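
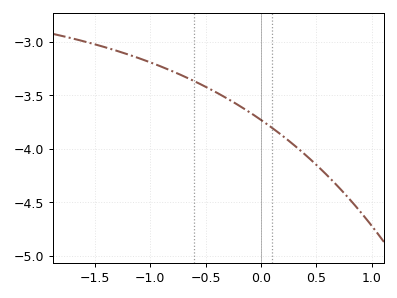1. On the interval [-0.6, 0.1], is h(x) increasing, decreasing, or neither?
decreasing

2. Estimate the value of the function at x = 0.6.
-4.25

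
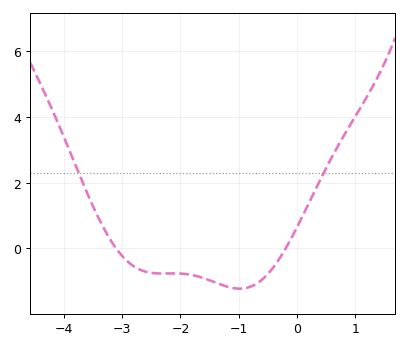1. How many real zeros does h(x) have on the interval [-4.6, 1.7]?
2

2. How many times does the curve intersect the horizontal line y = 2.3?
2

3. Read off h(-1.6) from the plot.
-1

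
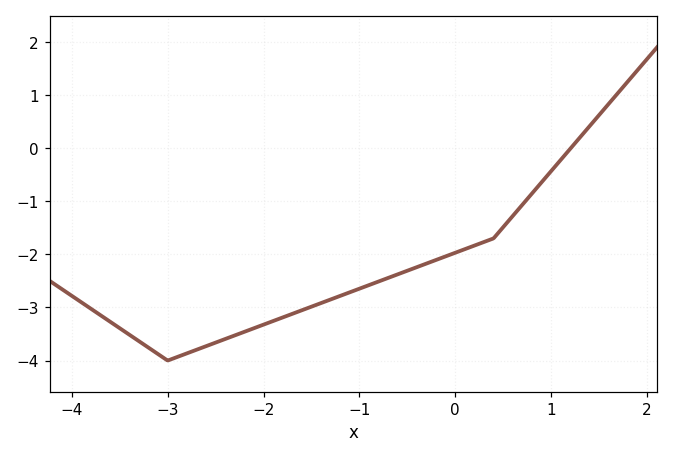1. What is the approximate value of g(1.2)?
0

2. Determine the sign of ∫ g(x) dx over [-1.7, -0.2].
negative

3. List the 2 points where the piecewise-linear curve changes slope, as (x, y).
(-3, -4); (0.4, -1.7)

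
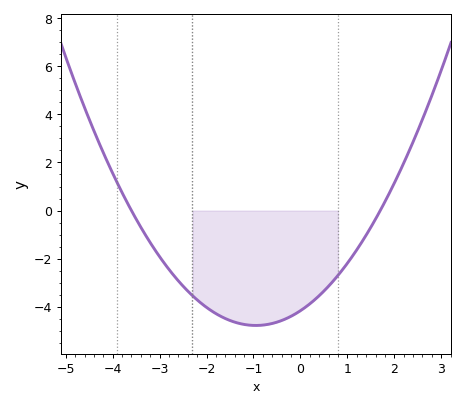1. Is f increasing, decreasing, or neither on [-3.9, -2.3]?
decreasing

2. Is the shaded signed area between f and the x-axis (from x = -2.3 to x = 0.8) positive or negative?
negative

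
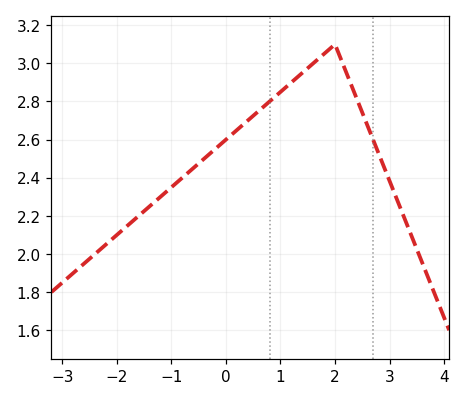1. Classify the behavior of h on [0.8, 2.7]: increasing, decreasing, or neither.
neither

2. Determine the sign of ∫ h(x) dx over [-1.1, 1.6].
positive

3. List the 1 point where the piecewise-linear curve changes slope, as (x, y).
(2, 3.1)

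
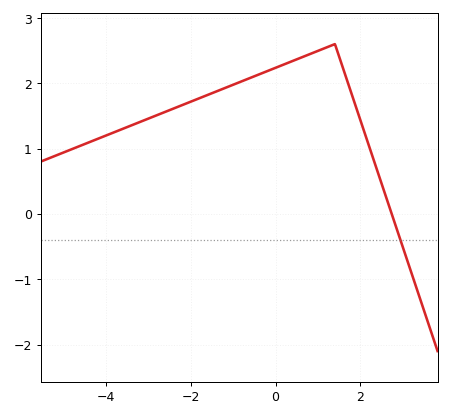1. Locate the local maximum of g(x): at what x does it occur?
1.4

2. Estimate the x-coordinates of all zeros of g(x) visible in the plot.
2.74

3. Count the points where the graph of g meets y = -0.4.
1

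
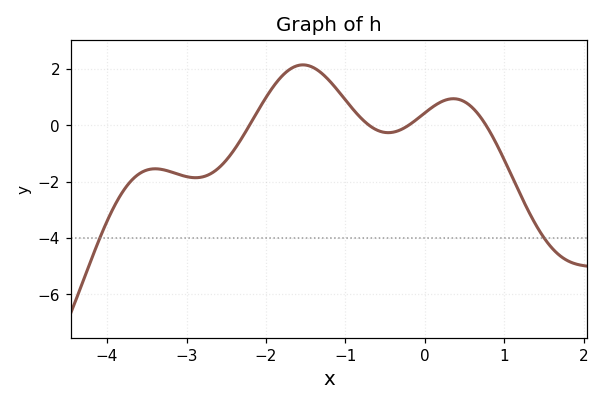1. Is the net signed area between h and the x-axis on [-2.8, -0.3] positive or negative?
positive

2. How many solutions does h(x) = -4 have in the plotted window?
2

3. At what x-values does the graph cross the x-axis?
-2.2, -0.7, -0.2, 0.8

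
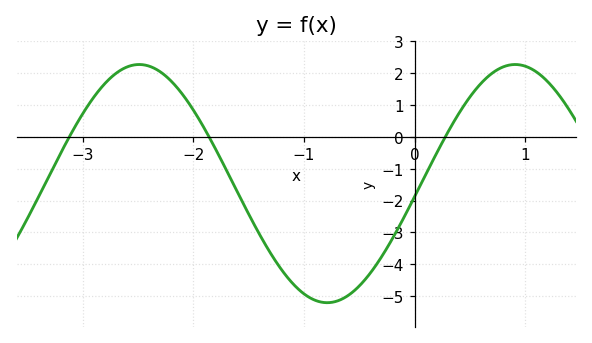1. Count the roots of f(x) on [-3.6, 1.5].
3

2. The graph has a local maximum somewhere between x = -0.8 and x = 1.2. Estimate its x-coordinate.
0.909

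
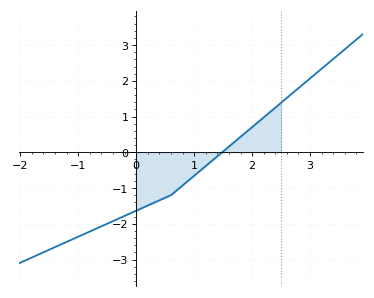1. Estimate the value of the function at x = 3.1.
2.2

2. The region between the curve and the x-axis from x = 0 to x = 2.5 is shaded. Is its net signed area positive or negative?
negative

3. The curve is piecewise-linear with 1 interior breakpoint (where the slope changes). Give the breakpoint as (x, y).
(0.6, -1.2)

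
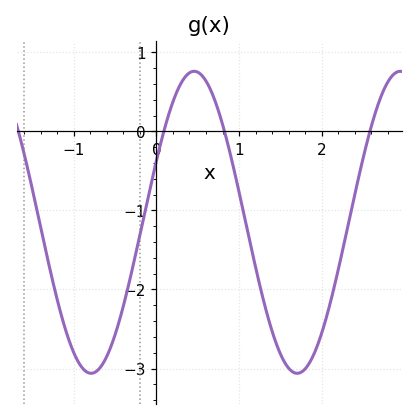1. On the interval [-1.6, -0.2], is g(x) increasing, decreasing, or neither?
neither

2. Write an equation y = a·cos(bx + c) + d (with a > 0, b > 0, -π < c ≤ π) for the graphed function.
y = 1.91cos(2.52x - 1.15) - 1.15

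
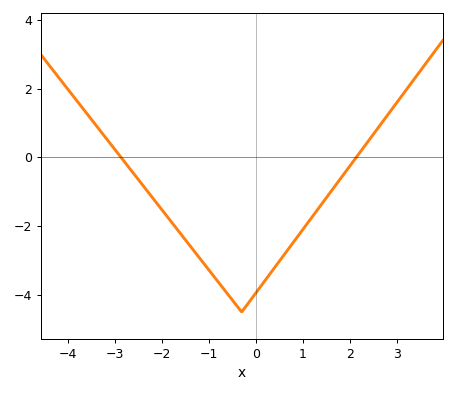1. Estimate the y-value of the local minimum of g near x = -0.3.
-4.4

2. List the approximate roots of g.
-2.8, 2.2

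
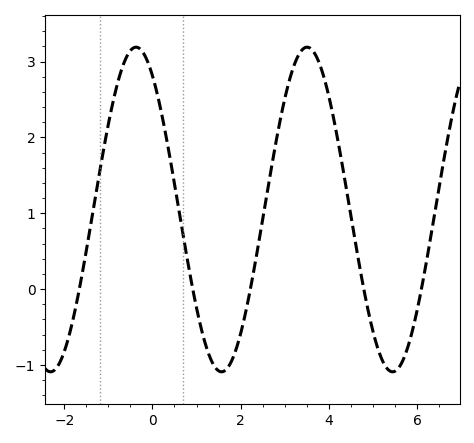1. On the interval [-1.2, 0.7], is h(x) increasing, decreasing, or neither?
neither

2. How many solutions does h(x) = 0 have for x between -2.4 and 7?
5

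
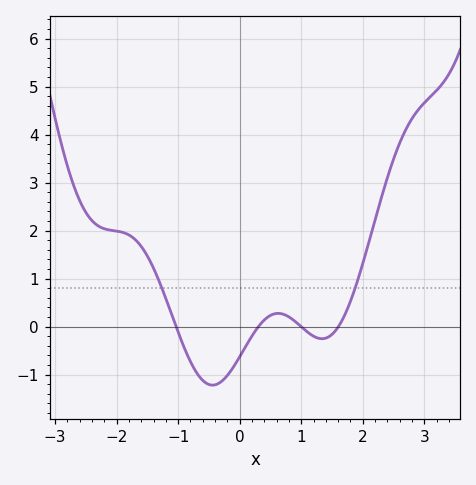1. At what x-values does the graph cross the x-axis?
-1.03, 0.304, 0.999, 1.6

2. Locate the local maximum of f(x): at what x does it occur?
0.626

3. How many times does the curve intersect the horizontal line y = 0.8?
2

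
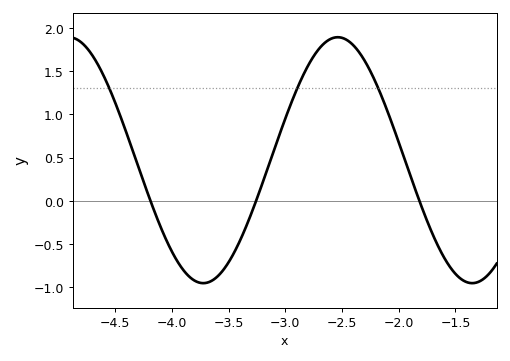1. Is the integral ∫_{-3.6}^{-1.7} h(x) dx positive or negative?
positive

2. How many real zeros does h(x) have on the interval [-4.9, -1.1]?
3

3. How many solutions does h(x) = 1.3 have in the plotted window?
3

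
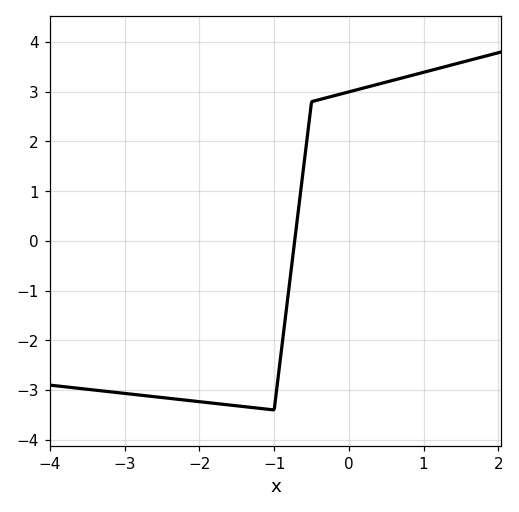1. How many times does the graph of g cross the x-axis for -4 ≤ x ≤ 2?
1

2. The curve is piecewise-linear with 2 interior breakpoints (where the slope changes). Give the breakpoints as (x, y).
(-1, -3.4); (-0.5, 2.8)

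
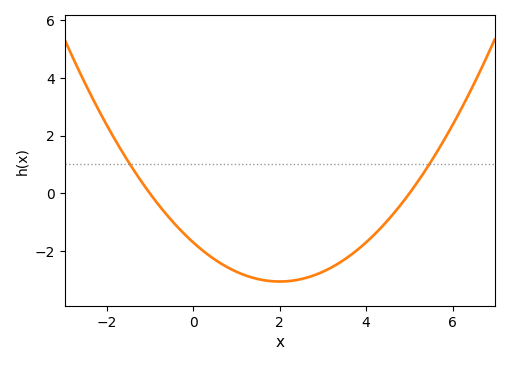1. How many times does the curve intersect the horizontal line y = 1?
2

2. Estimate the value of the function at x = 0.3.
-2.08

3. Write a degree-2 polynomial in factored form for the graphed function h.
y = 0.34(x + 1)(x - 5)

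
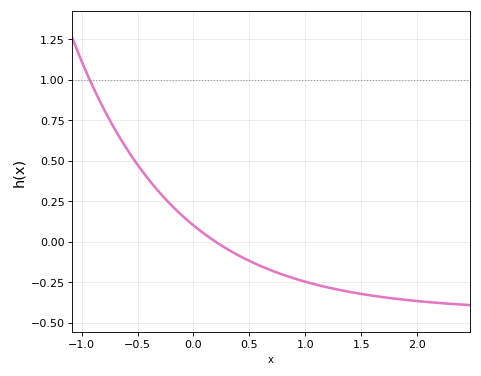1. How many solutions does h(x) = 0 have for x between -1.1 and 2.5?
1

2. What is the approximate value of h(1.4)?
-0.312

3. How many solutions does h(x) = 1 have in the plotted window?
1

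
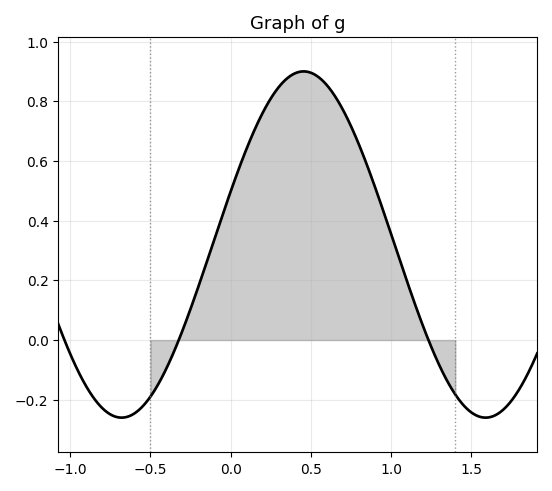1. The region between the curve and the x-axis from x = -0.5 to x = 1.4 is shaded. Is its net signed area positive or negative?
positive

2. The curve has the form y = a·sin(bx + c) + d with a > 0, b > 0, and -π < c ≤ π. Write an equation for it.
y = 0.58sin(2.8x + 0.31) + 0.32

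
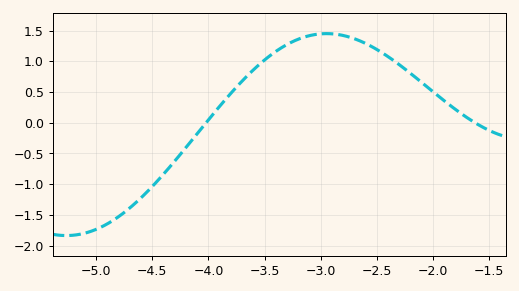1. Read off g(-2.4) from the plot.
1.1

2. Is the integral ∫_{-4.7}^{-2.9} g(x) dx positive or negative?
positive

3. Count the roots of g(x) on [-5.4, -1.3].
2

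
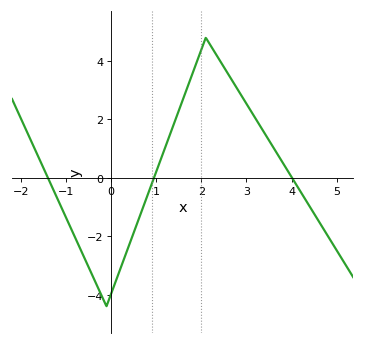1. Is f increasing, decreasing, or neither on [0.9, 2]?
increasing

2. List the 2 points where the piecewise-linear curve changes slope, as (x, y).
(-0.1, -4.4); (2.1, 4.8)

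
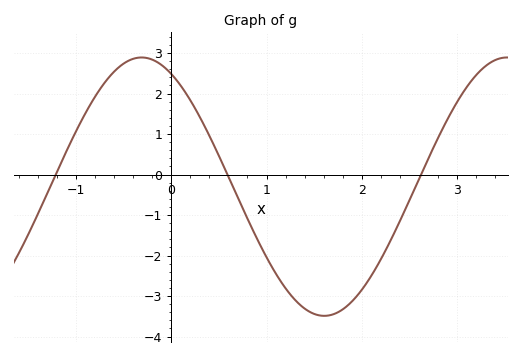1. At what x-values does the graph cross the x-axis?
-1.21, 0.59, 2.62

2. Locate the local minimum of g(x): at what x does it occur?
1.61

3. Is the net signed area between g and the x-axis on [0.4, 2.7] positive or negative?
negative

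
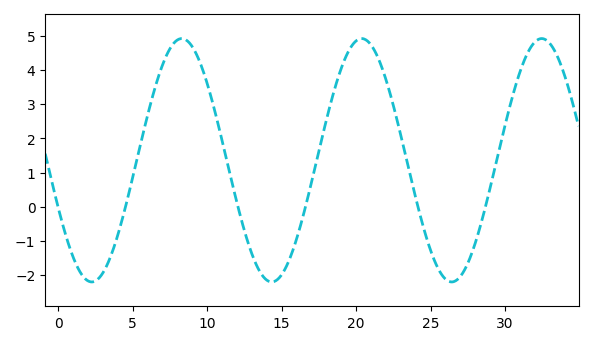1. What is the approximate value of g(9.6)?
4.13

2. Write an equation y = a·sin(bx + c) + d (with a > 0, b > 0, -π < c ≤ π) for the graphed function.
y = 3.56sin(0.52x - 2.74) + 1.36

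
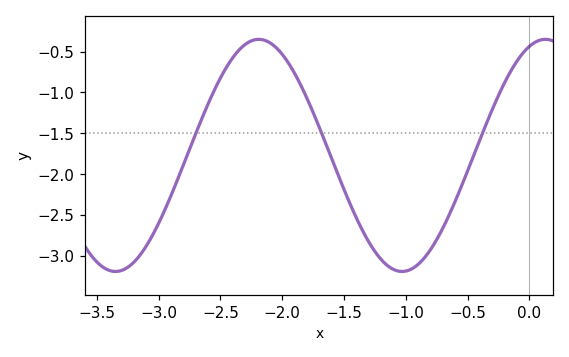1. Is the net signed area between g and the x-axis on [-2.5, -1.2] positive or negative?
negative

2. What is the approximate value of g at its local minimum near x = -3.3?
-3.19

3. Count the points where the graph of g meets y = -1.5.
3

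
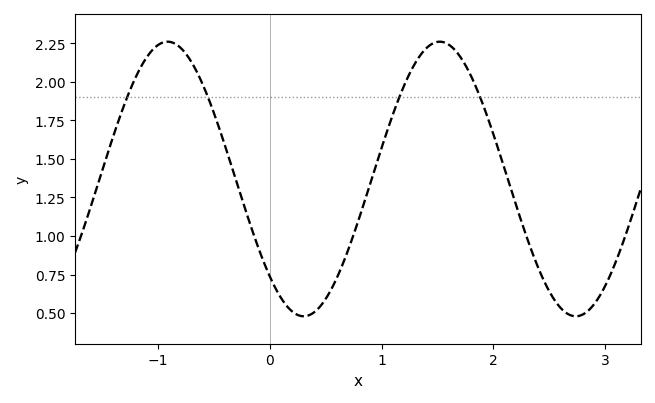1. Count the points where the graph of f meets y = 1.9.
4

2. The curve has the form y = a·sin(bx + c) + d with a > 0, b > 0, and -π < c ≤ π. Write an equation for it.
y = 0.89sin(2.6x - 2.4) + 1.37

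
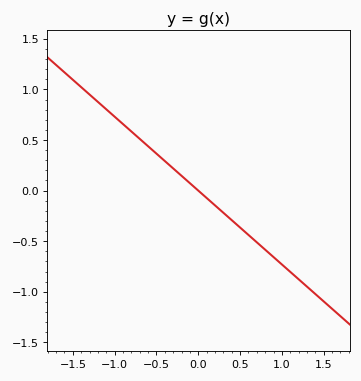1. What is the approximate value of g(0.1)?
-0.05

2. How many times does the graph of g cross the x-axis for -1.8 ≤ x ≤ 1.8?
1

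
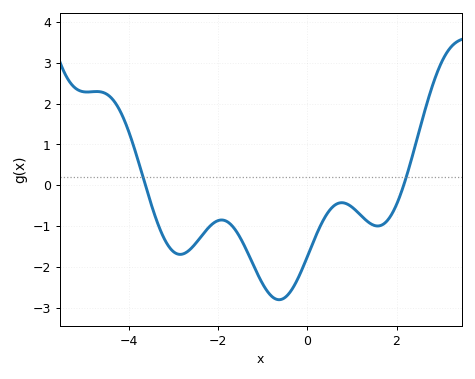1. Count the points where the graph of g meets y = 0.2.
2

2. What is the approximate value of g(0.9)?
-0.465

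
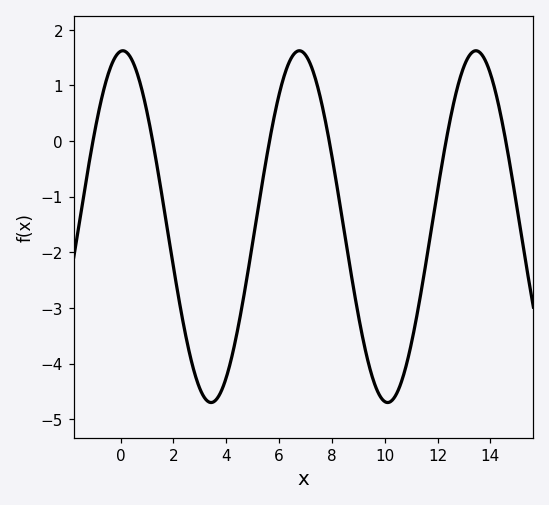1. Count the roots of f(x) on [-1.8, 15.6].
6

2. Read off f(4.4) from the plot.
-3.5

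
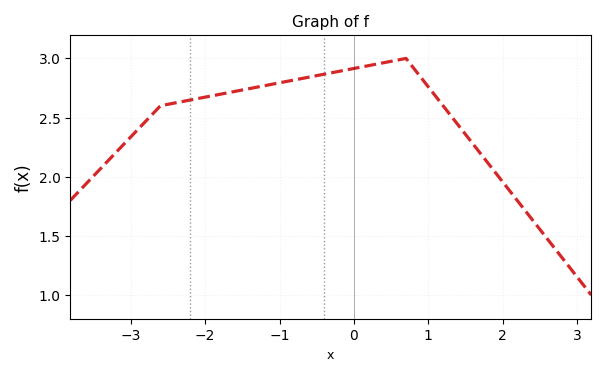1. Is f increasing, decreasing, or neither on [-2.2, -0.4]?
increasing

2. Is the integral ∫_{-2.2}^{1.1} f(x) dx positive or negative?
positive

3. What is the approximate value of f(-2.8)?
2.45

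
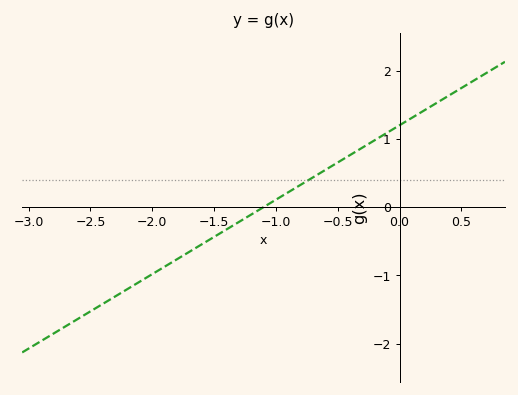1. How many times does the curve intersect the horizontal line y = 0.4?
1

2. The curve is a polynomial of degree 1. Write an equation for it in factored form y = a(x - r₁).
y = 1.09(x + 1.1)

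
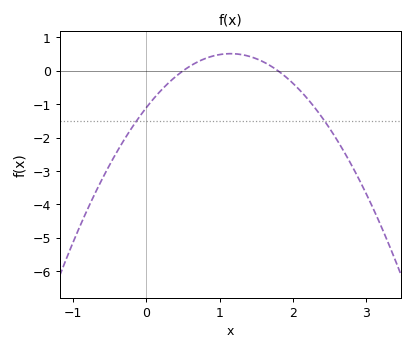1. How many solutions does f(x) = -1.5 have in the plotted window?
2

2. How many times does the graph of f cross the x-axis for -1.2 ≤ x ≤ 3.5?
2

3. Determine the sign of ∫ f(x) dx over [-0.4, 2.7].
negative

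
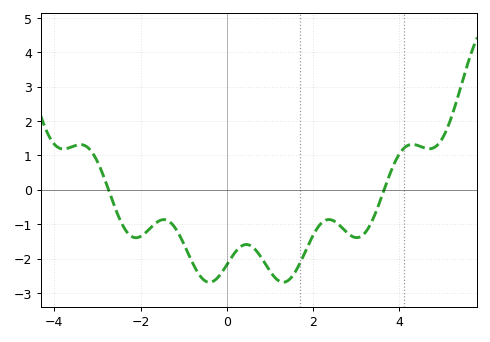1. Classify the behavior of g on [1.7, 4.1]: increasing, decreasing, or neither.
neither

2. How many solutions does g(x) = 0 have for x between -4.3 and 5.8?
2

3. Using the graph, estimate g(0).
-2.18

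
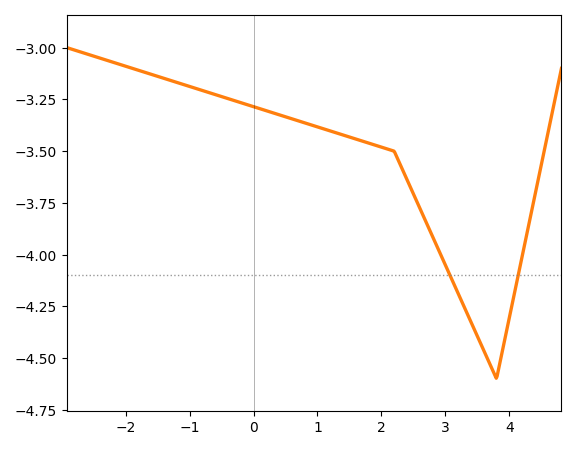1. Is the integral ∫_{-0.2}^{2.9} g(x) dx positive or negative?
negative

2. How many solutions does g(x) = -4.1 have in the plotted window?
2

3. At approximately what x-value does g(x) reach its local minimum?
3.8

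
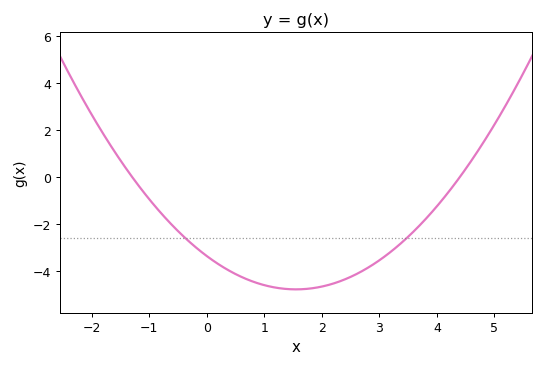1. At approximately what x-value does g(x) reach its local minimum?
1.55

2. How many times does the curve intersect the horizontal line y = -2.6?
2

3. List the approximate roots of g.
-1.3, 4.4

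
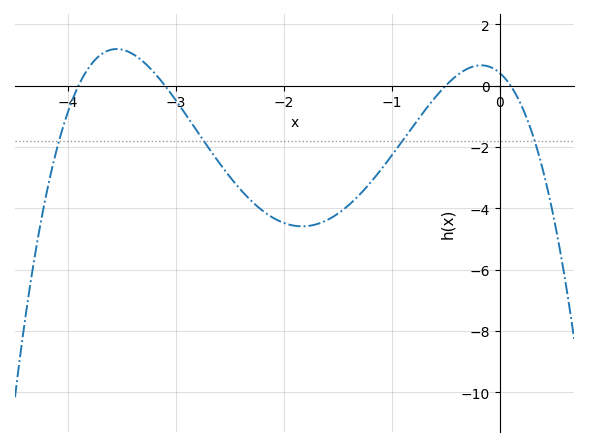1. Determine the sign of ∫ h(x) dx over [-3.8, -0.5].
negative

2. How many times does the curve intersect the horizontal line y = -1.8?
4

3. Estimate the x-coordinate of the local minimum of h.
-1.8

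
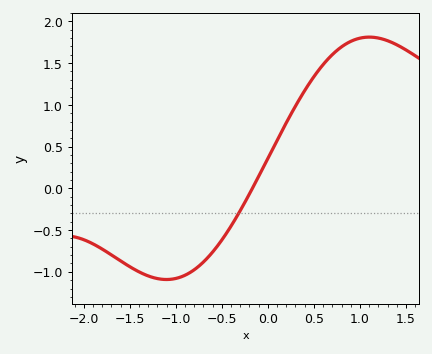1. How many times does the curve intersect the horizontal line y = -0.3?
1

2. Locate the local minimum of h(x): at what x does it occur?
-1.1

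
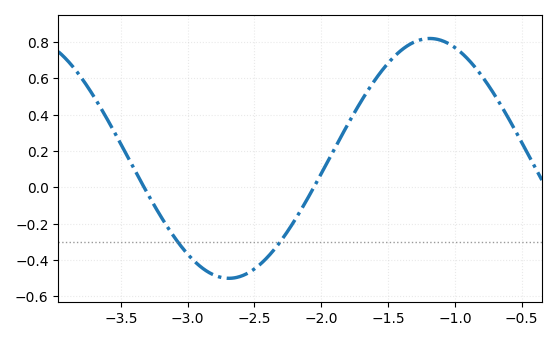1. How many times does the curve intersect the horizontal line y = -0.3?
2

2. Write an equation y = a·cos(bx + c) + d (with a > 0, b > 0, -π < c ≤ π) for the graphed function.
y = 0.66cos(2.1x + 2.5) + 0.16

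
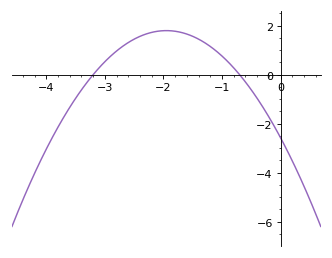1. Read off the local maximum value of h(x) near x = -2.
1.8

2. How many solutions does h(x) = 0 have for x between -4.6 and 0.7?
2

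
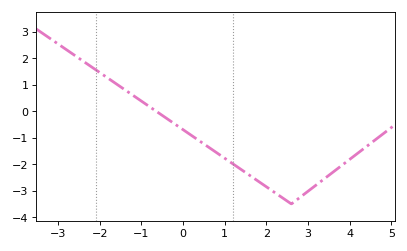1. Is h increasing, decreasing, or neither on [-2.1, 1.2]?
decreasing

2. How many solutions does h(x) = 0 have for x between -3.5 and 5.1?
1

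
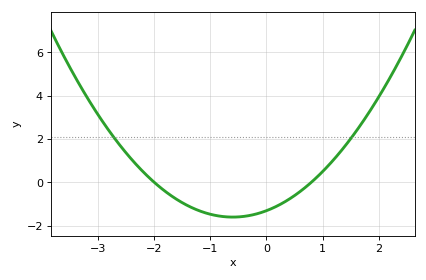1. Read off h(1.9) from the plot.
3.52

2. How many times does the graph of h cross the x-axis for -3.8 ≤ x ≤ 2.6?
2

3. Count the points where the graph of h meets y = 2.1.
2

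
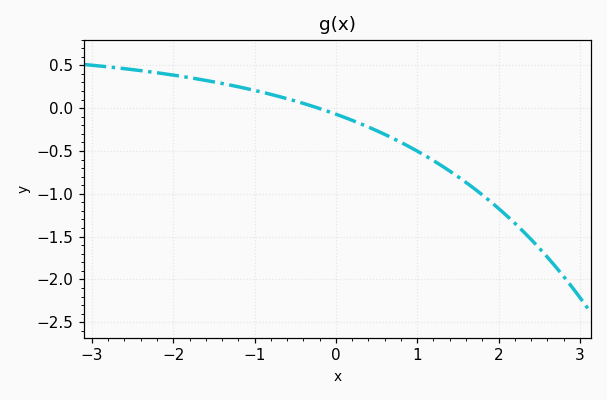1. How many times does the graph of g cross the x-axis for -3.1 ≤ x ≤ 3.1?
1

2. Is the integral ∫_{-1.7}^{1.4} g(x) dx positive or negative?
negative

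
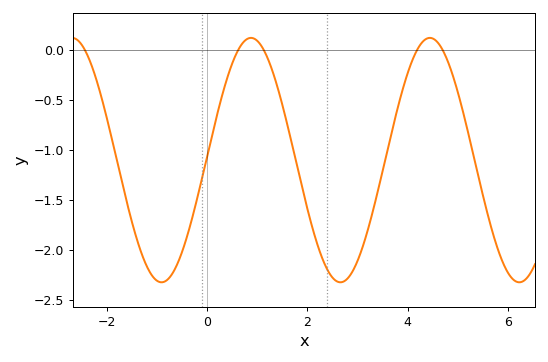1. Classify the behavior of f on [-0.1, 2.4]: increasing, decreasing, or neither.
neither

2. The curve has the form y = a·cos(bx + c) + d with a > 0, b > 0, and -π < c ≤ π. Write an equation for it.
y = 1.22cos(1.8x - 1.5) - 1.1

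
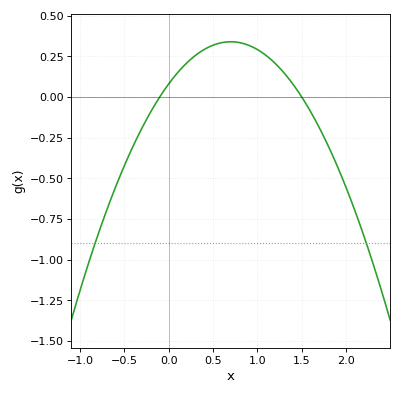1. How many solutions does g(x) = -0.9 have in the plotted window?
2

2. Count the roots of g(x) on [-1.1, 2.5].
2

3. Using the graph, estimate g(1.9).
-0.42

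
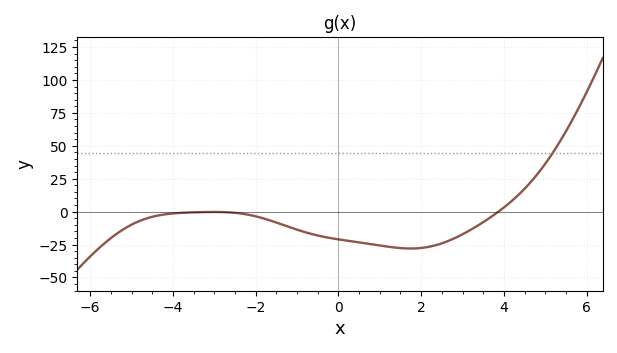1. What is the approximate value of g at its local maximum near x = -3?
-0.22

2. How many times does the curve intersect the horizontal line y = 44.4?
1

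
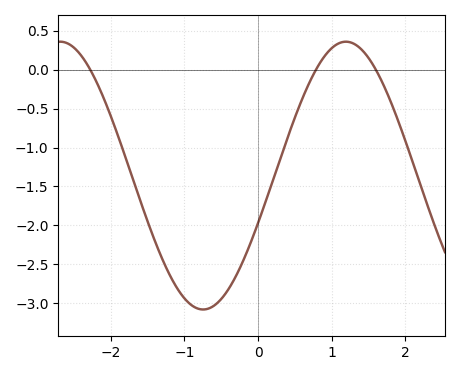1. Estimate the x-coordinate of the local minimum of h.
-0.7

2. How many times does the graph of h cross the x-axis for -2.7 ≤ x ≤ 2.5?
3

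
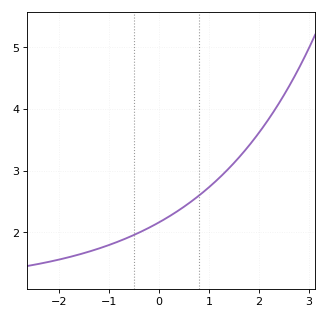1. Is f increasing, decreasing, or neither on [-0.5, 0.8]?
increasing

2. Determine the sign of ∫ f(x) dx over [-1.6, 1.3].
positive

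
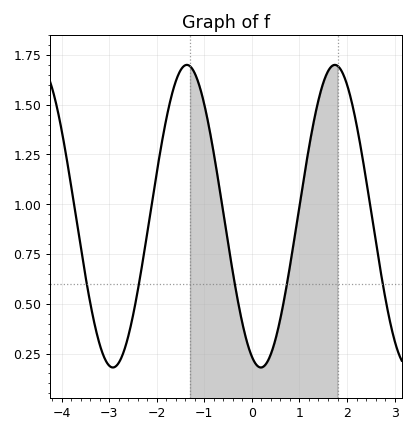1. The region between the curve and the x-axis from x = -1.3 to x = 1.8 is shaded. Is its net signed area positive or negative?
positive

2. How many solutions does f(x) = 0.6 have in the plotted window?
5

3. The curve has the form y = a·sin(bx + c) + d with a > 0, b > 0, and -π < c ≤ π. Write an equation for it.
y = 0.76sin(2.02x - 1.95) + 0.94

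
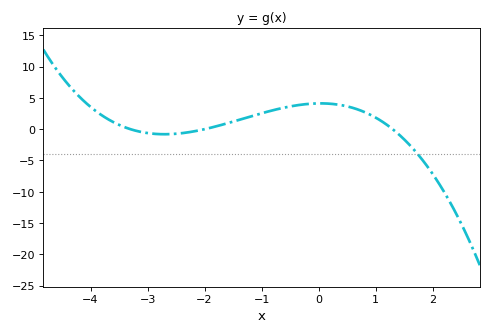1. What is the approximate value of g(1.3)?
0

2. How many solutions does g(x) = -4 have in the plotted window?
1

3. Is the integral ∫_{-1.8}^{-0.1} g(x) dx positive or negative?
positive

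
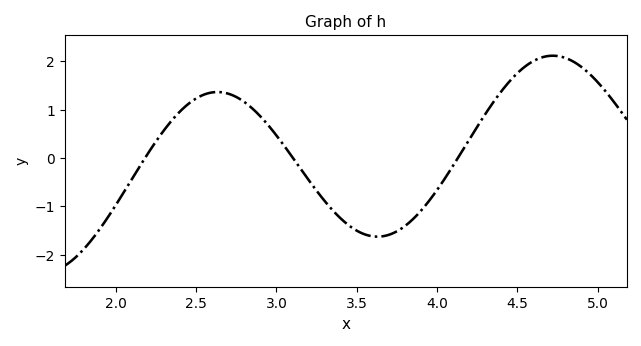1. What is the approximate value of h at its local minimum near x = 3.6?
-1.63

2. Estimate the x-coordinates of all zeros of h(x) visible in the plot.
2.18, 3.1, 4.13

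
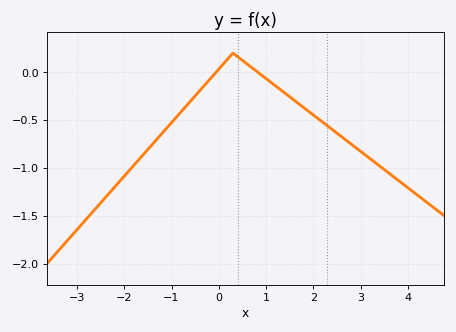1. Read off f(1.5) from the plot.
-0.25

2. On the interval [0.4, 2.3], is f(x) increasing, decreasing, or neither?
decreasing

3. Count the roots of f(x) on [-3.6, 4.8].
2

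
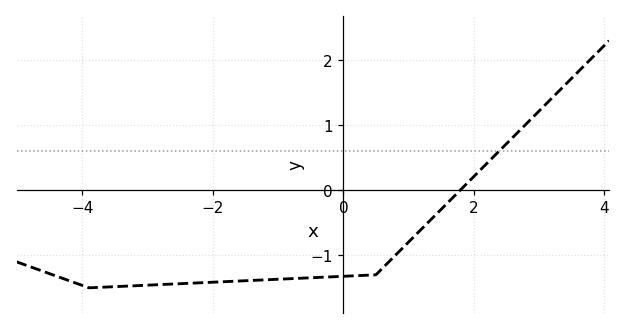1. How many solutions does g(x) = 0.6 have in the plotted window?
1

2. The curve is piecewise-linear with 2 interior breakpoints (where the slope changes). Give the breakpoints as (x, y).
(-3.9, -1.5); (0.5, -1.3)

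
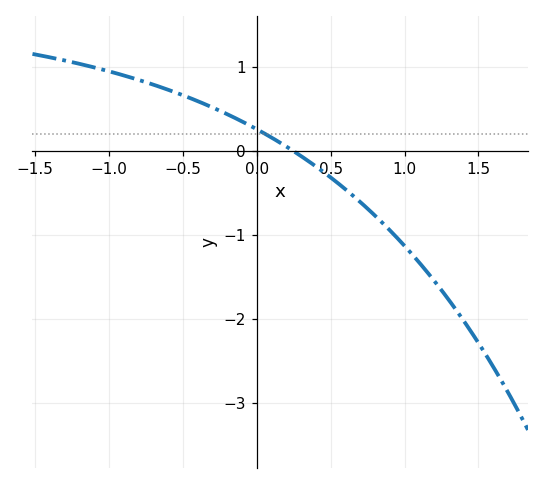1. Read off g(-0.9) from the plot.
0.9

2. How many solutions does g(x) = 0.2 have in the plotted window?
1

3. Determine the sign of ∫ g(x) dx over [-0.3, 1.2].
negative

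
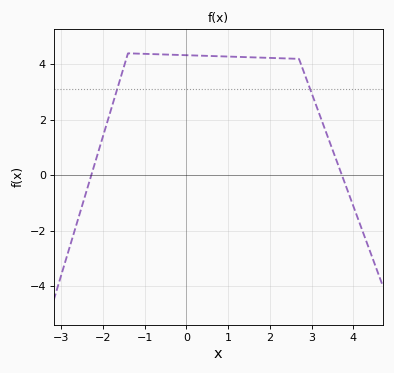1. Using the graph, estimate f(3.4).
1.4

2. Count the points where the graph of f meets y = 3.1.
2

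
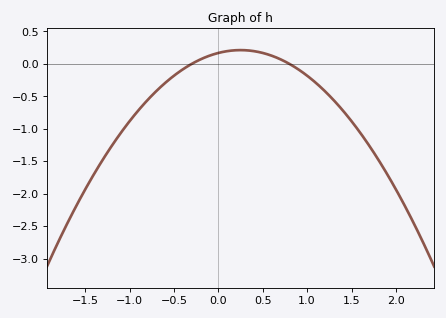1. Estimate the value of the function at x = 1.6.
-1.06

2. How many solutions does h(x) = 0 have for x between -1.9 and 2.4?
2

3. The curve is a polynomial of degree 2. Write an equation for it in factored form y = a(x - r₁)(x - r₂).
y = -0.7(x + 0.3)(x - 0.8)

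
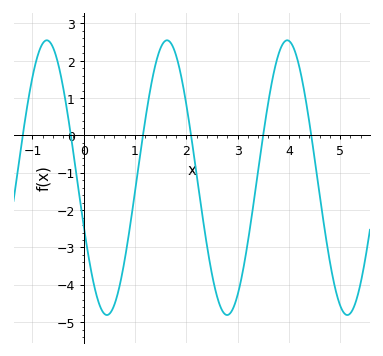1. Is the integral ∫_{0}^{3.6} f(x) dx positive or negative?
negative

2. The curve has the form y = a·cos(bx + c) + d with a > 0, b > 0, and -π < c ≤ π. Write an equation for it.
y = 3.68cos(2.7x + 1.9) - 1.13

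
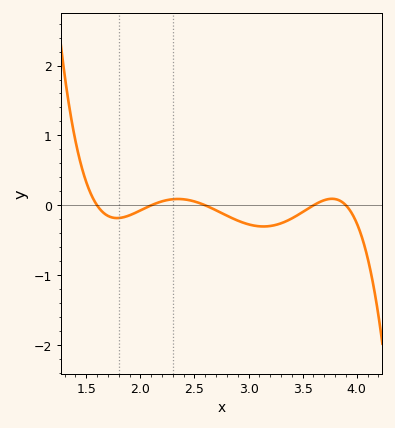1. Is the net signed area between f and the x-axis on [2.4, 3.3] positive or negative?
negative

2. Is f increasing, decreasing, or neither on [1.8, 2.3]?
increasing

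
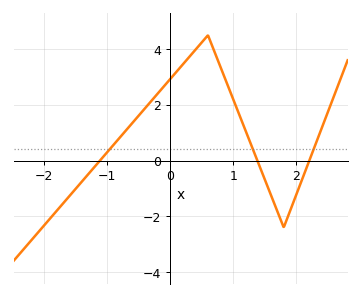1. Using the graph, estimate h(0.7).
4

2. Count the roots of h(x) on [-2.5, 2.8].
3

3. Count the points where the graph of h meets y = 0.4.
3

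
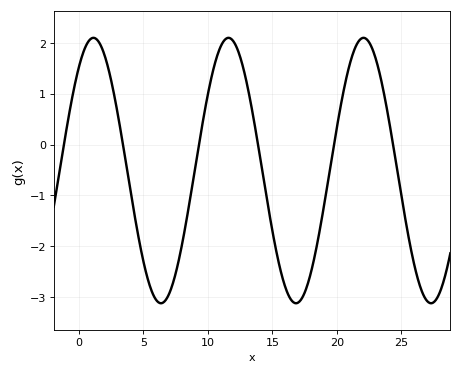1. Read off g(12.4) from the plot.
1.8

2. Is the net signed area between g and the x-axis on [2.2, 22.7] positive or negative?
negative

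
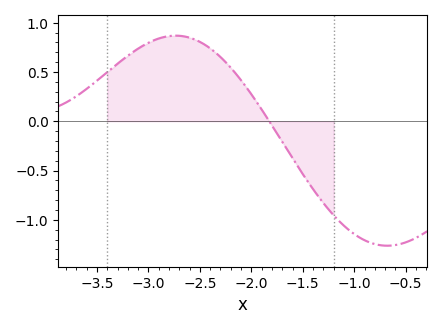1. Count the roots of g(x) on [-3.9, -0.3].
1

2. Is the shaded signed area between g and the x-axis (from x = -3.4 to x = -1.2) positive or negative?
positive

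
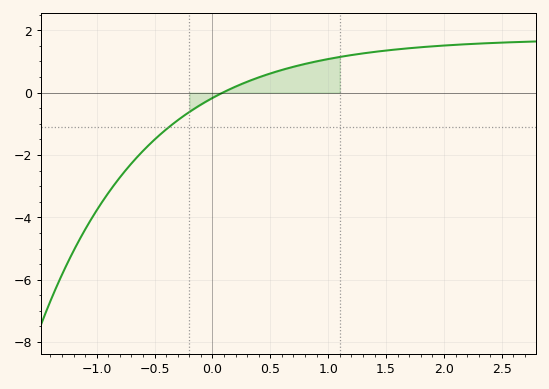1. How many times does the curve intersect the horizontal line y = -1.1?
1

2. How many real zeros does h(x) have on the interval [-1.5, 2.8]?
1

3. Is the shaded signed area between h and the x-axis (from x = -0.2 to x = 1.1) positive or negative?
positive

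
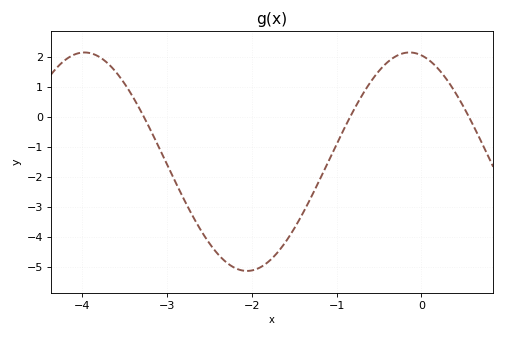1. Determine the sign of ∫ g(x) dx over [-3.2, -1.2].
negative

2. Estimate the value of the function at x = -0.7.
0.7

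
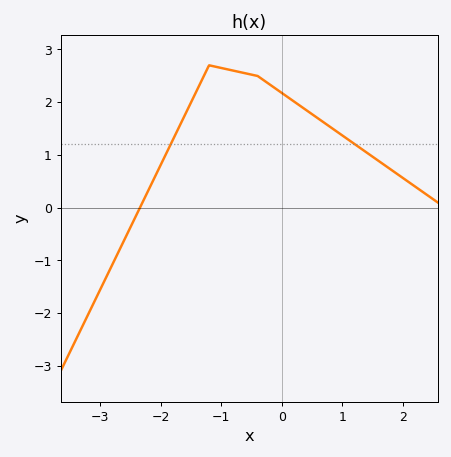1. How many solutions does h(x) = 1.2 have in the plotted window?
2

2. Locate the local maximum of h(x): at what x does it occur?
-1.2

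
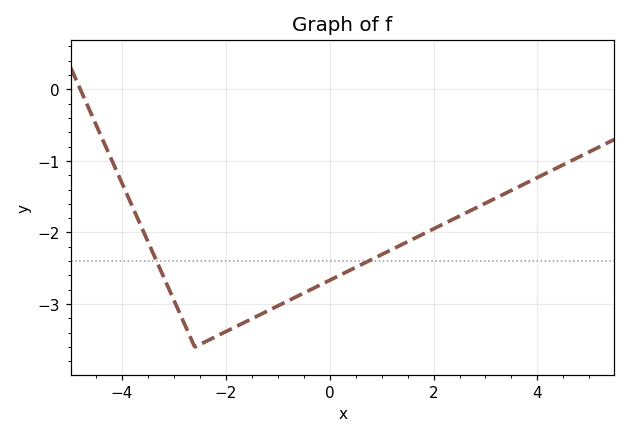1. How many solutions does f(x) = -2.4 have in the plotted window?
2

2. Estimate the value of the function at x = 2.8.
-1.66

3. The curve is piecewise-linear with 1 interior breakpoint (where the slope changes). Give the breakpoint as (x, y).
(-2.6, -3.6)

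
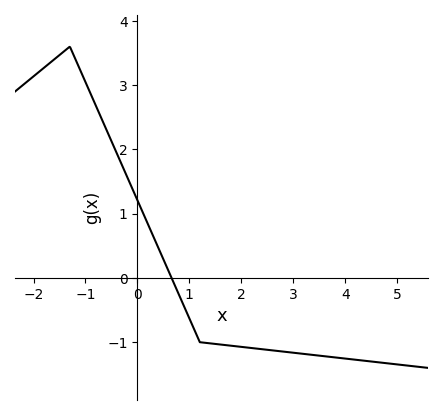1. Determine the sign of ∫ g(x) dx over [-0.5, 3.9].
negative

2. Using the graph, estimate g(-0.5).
2.13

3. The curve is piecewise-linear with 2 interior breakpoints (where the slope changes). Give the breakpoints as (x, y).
(-1.3, 3.6); (1.2, -1)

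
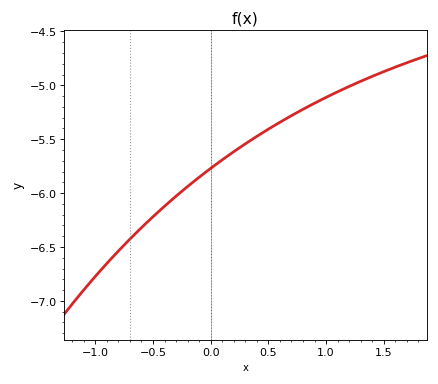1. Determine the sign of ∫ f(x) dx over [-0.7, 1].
negative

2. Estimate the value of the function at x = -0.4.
-6.1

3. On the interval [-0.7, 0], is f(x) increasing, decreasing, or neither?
increasing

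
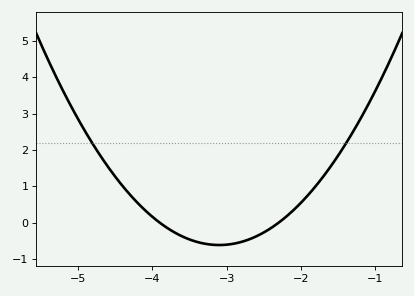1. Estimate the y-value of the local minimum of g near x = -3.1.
-0.614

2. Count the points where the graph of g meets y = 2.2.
2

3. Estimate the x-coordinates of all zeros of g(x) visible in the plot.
-3.9, -2.3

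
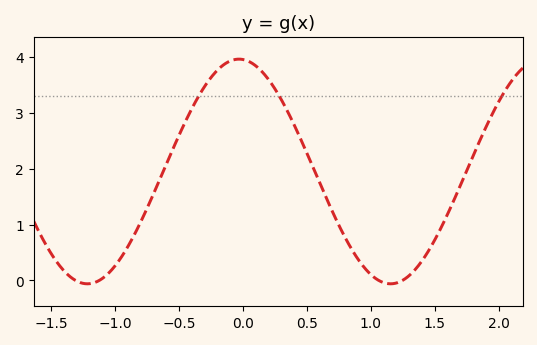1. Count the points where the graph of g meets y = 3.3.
3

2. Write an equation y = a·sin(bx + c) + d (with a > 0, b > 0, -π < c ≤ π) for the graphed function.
y = 2.01sin(2.65x + 1.65) + 1.95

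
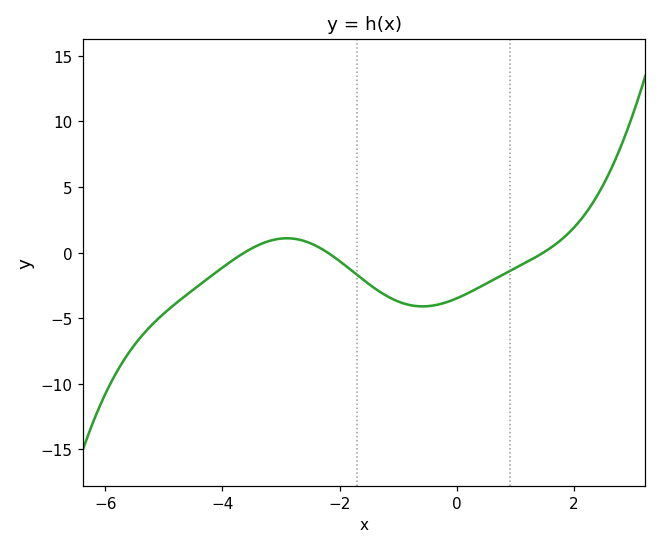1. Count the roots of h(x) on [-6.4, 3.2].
3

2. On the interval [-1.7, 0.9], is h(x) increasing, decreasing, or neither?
neither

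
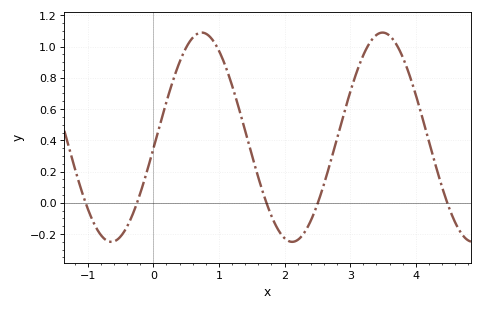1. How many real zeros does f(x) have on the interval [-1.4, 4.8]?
5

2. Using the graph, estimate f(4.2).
0.4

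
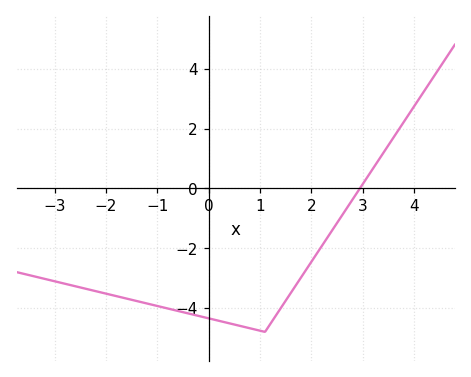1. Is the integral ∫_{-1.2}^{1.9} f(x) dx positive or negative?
negative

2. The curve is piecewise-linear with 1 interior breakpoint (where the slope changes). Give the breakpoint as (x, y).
(1.1, -4.8)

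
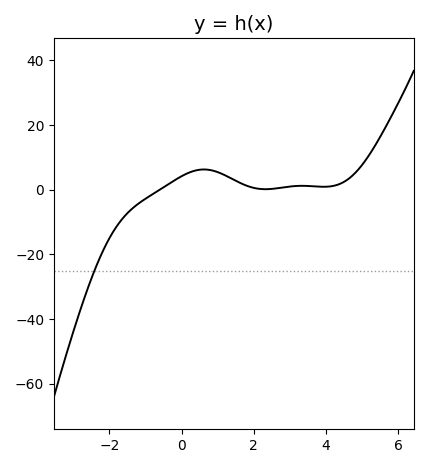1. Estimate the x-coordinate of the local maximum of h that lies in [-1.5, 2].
0.621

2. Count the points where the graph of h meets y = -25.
1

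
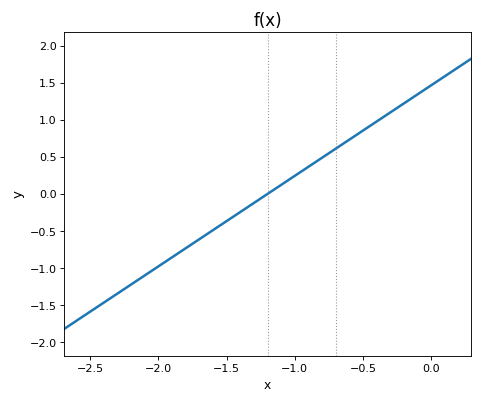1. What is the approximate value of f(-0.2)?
1.22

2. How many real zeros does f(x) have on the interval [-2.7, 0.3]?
1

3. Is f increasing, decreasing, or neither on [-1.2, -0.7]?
increasing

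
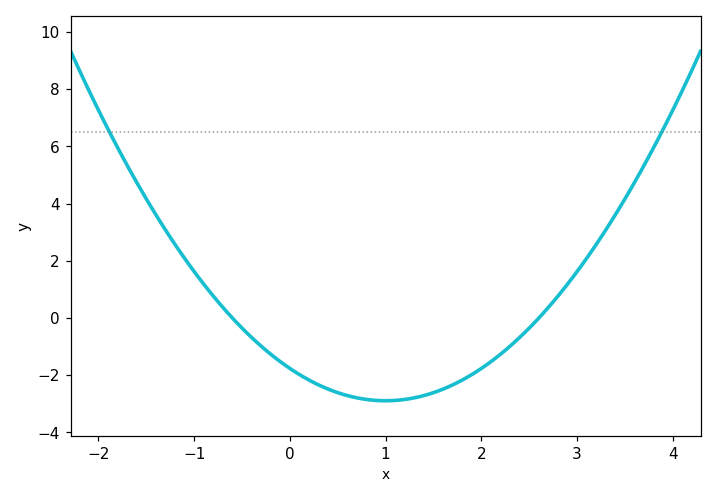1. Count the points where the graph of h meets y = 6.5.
2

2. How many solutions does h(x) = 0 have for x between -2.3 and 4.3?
2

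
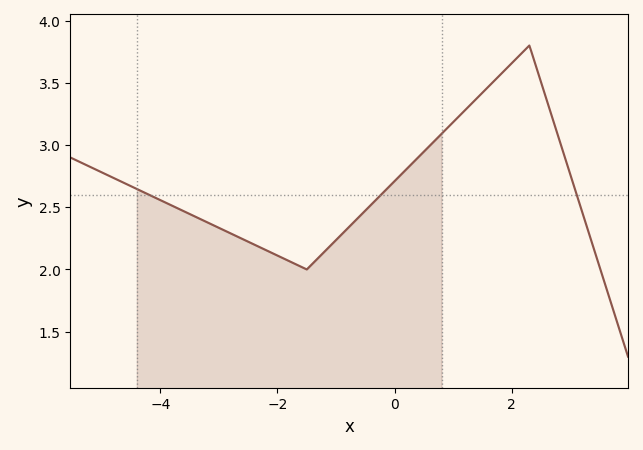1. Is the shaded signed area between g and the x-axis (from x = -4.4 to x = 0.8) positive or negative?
positive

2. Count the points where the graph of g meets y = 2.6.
3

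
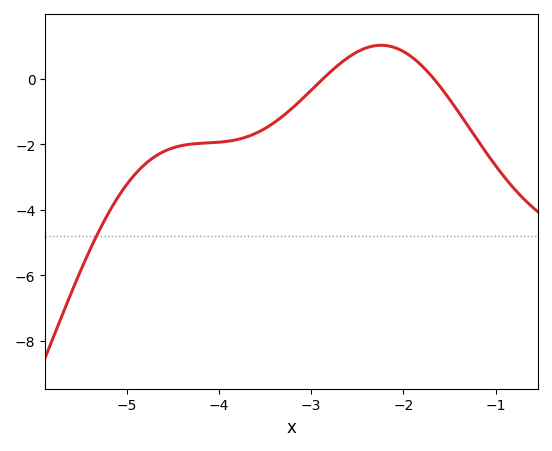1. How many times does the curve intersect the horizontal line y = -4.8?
1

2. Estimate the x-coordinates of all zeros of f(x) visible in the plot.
-2.87, -1.67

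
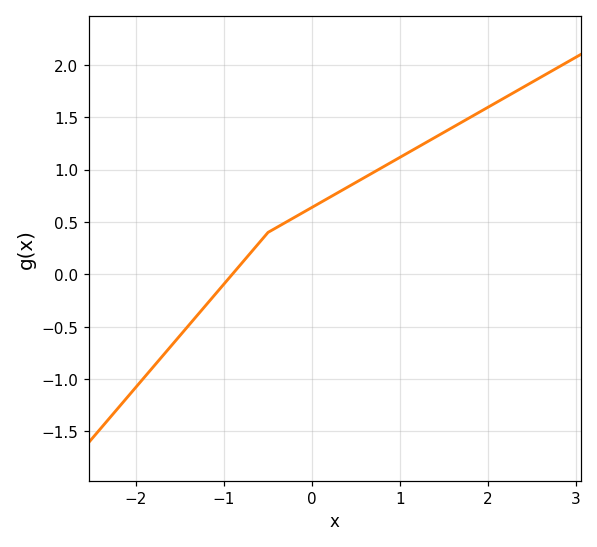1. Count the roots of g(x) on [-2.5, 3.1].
1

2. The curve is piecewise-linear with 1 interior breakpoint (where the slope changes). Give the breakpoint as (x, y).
(-0.5, 0.4)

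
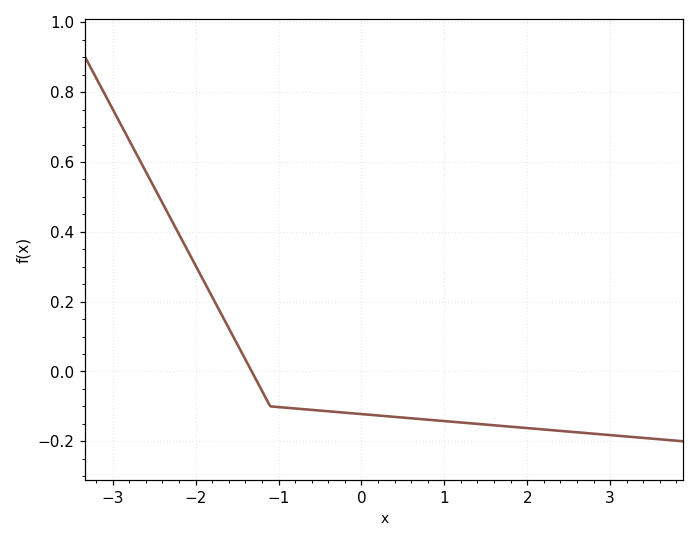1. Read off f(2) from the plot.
-0.16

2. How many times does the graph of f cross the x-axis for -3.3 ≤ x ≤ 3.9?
1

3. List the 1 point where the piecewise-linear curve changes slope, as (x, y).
(-1.1, -0.1)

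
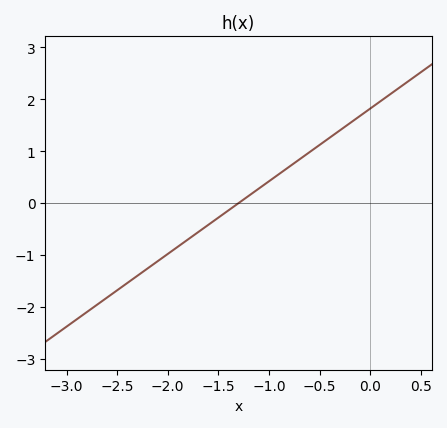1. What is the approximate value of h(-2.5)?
-1.68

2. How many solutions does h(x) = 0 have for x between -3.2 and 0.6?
1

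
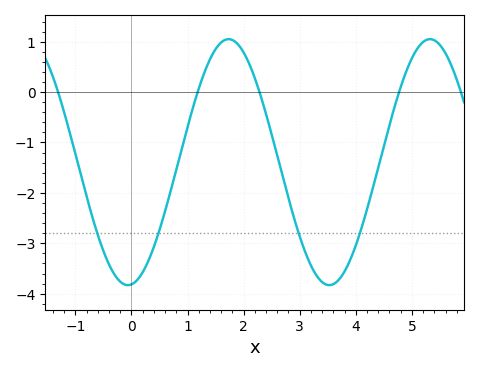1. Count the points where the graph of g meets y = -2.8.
4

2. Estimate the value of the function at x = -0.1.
-3.82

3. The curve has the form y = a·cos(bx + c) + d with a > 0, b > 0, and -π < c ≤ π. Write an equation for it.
y = 2.44cos(1.75x - 3.03) - 1.39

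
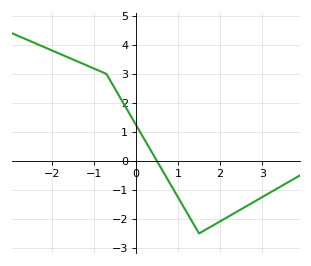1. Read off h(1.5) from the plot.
-2.5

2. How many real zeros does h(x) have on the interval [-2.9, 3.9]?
1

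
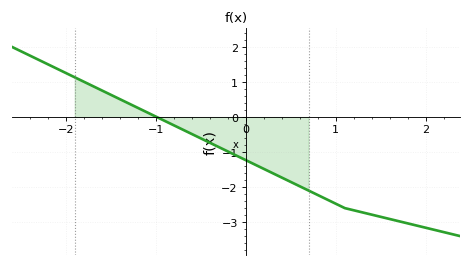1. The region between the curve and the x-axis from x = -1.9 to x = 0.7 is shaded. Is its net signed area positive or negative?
negative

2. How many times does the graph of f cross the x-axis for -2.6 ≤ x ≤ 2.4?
1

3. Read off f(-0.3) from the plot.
-0.858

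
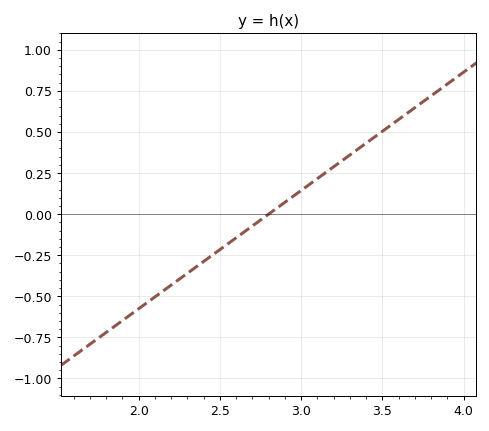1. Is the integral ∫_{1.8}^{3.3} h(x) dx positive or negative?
negative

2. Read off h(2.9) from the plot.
0.05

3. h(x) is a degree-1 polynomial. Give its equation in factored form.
y = 0.72(x - 2.8)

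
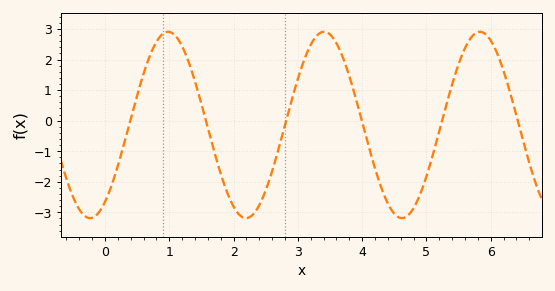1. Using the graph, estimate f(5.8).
2.9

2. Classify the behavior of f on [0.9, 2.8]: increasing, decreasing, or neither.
neither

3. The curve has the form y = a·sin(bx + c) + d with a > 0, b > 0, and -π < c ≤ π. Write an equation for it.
y = 3.05sin(2.59x - 0.97) - 0.14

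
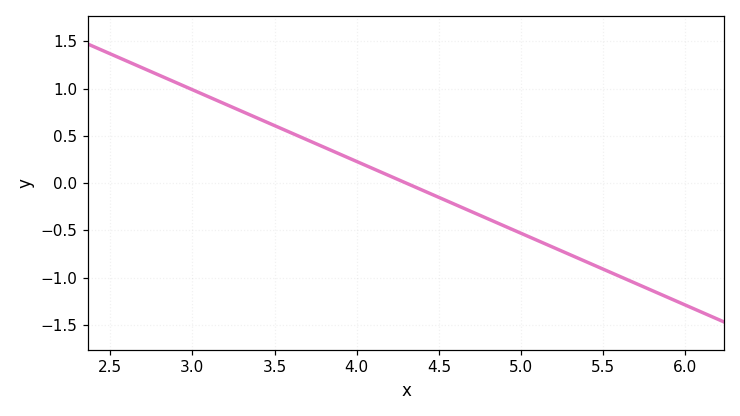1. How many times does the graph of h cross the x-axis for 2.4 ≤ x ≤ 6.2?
1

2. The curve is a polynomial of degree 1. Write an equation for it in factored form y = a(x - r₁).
y = -0.76(x - 4.3)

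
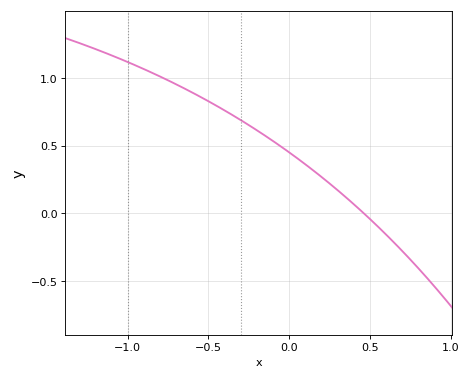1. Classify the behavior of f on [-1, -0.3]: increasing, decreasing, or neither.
decreasing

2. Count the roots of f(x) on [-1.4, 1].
1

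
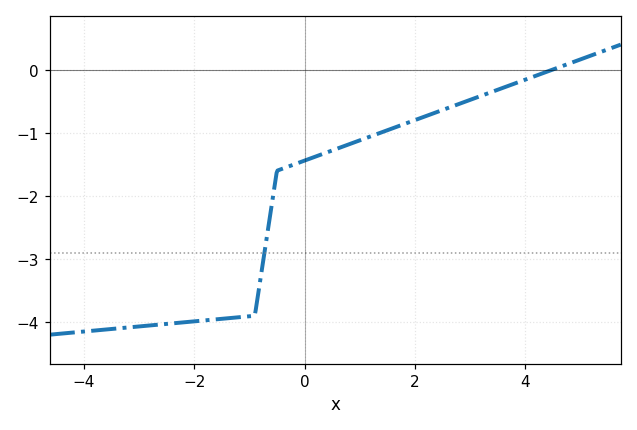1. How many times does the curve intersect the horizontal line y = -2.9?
1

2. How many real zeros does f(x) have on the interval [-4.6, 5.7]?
1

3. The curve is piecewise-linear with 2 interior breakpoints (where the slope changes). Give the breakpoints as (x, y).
(-0.9, -3.9); (-0.5, -1.6)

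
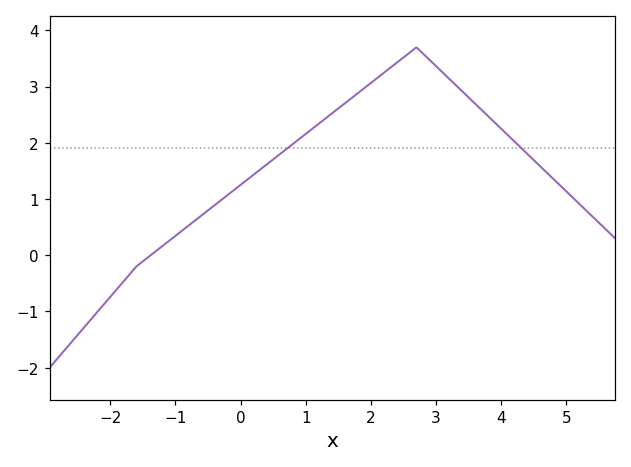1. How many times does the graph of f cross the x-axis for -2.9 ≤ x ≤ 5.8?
1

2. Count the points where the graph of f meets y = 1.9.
2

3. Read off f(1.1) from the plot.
2.25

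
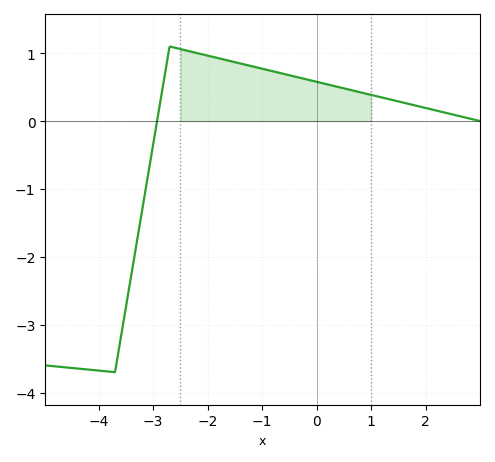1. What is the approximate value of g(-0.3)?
0.637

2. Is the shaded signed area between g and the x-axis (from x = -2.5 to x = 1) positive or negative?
positive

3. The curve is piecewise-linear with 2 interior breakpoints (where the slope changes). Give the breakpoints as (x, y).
(-3.7, -3.7); (-2.7, 1.1)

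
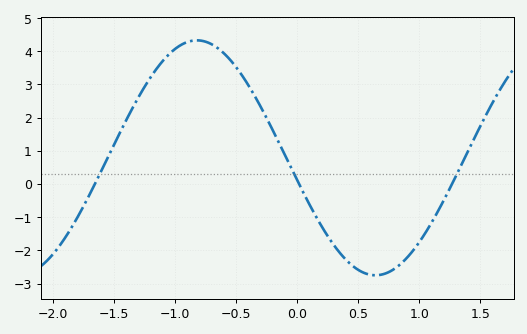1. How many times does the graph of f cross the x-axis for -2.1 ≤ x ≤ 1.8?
3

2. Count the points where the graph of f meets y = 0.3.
3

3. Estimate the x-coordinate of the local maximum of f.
-0.819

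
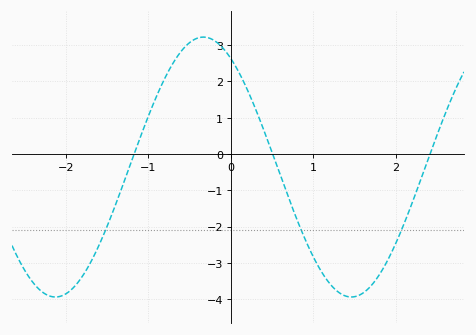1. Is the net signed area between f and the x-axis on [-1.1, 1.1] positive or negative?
positive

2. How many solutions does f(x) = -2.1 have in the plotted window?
3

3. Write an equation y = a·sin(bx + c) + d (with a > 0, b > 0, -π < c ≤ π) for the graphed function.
y = 3.58sin(1.8x + 2.2) - 0.36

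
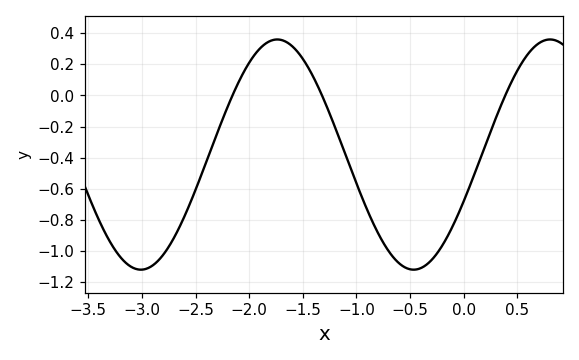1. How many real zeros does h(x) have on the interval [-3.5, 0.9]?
3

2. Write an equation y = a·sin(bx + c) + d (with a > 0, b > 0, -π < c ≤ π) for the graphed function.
y = 0.74sin(2.47x - 0.42) - 0.38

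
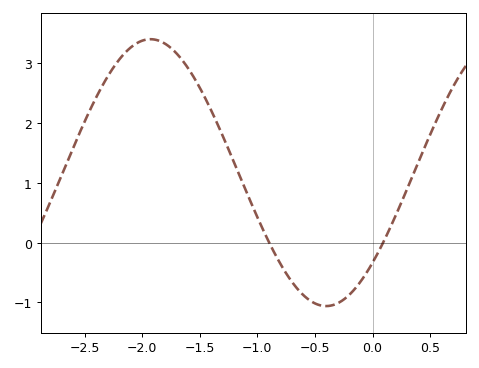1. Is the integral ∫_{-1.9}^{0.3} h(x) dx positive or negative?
positive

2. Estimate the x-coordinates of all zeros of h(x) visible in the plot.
-0.897, 0.091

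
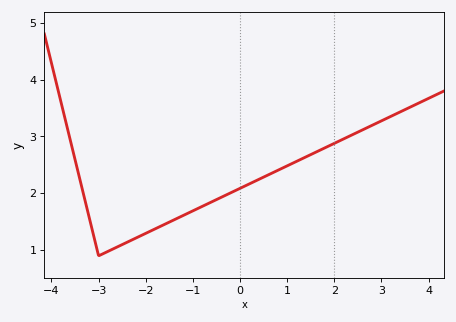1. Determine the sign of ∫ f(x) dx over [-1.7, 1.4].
positive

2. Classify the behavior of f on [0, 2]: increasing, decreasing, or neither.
increasing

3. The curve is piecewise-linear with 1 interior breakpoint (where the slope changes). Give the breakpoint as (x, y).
(-3, 0.9)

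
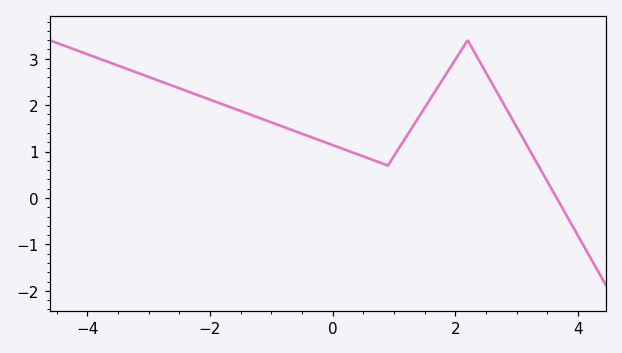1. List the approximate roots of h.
3.6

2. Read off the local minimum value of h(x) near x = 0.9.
0.7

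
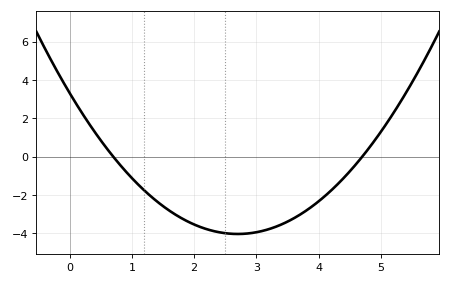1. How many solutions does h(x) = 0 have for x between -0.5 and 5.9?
2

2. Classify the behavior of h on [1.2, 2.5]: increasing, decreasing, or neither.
decreasing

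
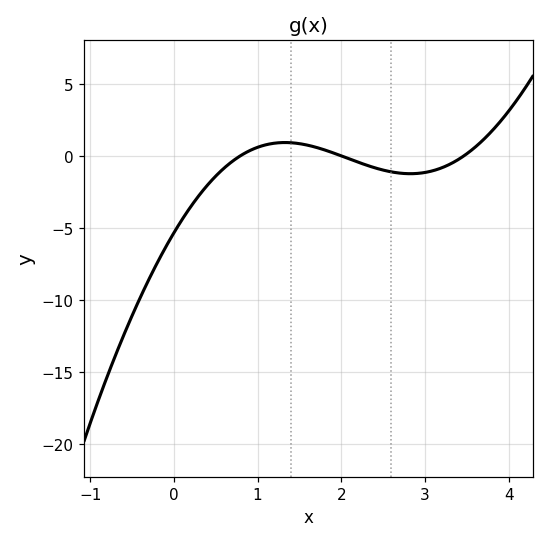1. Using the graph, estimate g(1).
0.5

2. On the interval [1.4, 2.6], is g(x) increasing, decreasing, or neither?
decreasing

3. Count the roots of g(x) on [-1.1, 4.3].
3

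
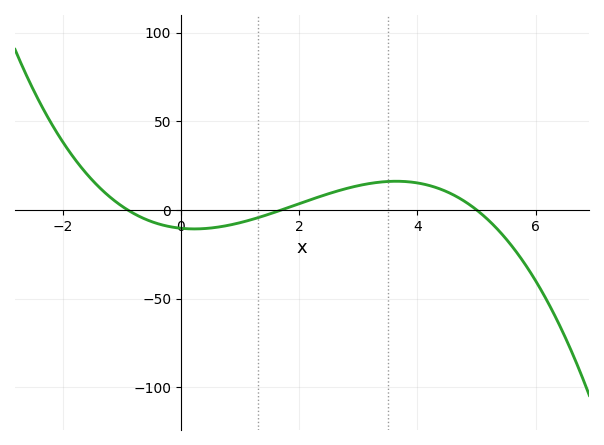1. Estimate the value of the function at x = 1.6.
0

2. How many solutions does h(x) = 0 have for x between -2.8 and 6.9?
3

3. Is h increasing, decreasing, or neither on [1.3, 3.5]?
increasing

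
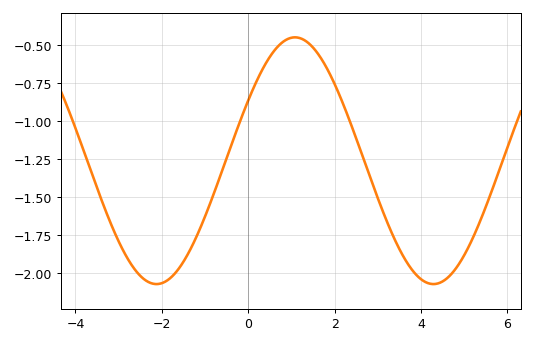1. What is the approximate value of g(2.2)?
-0.88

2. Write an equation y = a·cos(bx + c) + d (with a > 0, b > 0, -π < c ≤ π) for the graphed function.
y = 0.81cos(0.98x - 1.1) - 1.26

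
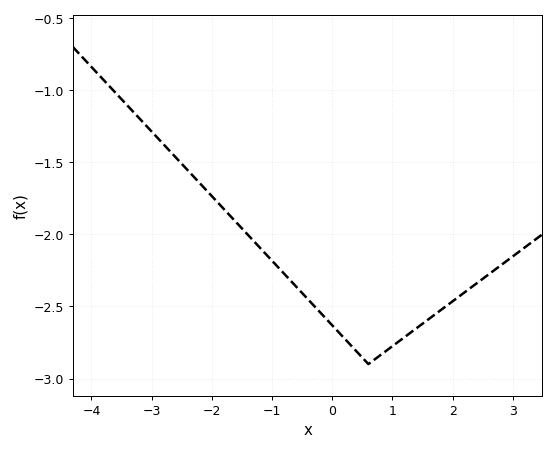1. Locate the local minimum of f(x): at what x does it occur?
0.6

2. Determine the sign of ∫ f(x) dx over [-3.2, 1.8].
negative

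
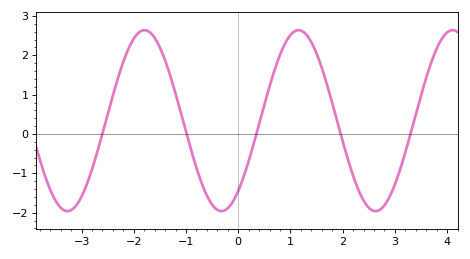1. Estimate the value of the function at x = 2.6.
-1.96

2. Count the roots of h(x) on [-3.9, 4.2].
5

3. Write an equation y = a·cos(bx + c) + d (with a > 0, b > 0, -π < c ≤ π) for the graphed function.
y = 2.3cos(2.13x - 2.46) + 0.34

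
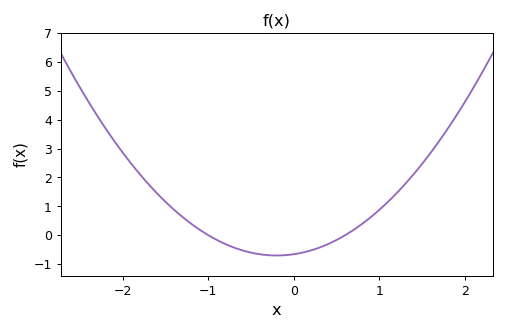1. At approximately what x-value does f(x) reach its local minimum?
-0.2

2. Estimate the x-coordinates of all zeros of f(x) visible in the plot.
-1, 0.6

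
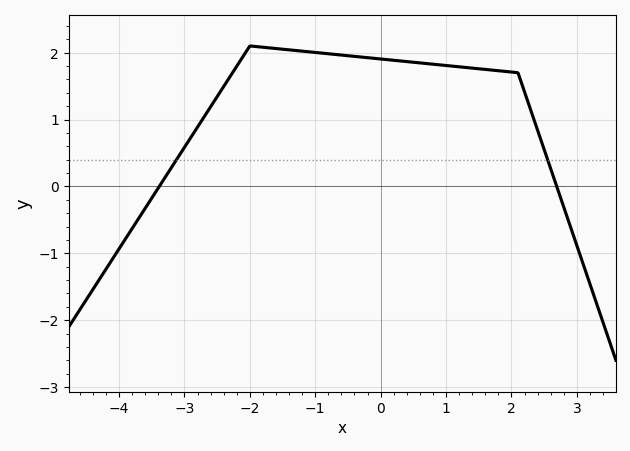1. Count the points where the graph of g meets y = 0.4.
2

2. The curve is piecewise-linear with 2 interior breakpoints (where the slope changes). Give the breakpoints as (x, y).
(-2, 2.1); (2.1, 1.7)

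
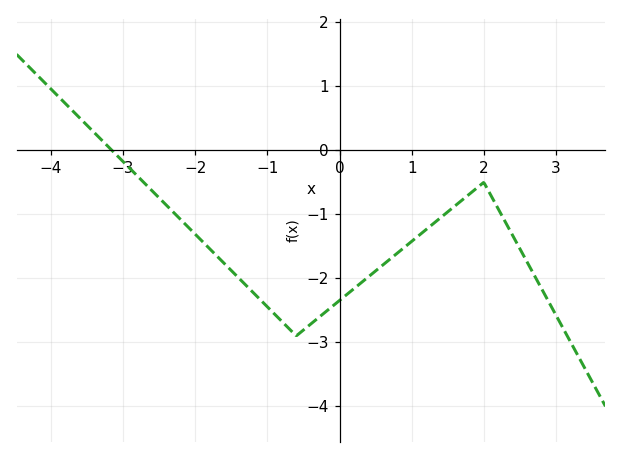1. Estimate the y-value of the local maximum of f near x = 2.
-0.5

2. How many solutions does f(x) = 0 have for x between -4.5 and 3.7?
1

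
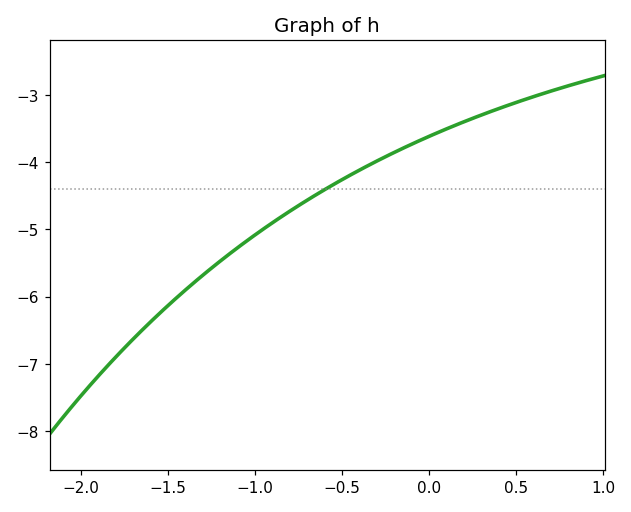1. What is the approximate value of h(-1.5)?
-6.1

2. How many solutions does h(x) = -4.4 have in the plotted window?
1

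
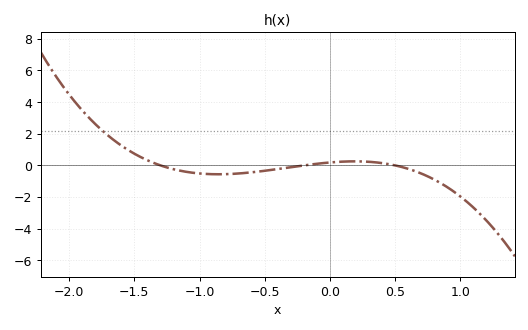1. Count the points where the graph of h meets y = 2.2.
1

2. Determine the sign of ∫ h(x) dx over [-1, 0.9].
negative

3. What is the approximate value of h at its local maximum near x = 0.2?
0.256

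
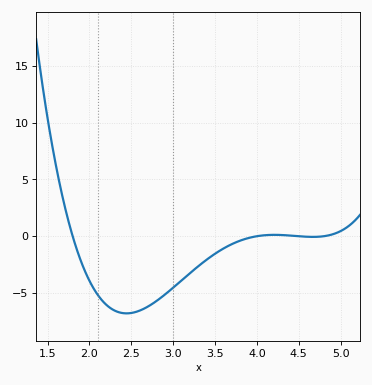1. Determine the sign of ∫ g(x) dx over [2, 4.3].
negative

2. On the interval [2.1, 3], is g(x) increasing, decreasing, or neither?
neither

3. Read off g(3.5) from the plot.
-1.5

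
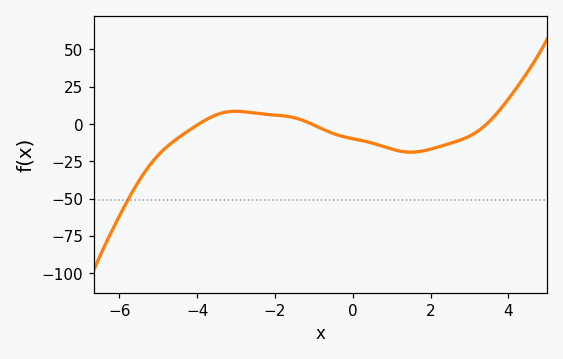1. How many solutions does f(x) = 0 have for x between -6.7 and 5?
3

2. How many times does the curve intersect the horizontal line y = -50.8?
1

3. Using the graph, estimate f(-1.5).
4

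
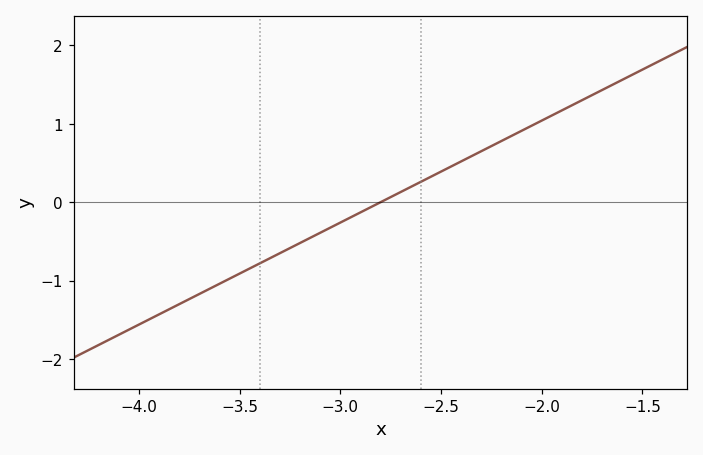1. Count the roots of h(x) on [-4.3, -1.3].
1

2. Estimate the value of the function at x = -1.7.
1.43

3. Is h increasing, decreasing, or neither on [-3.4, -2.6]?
increasing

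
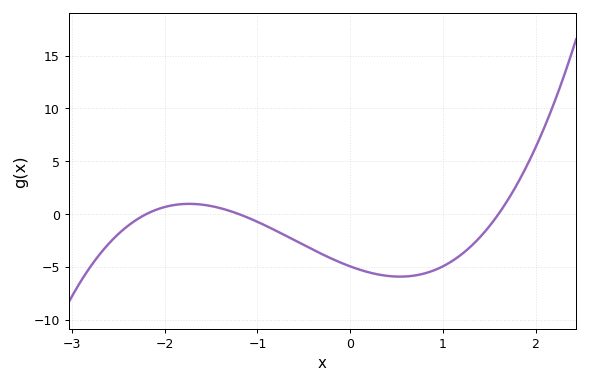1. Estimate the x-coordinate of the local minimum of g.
0.5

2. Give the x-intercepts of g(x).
-2.2, -1.2, 1.6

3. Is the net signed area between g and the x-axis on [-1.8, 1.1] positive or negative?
negative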